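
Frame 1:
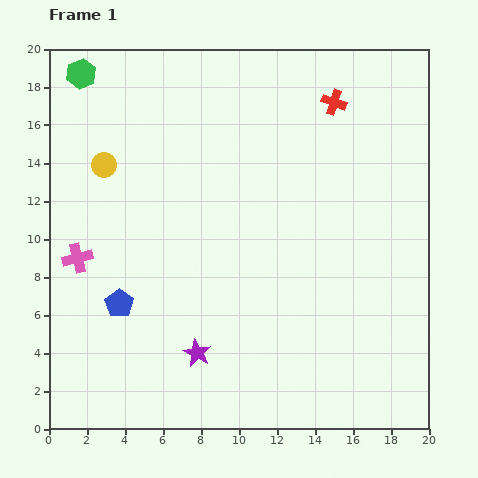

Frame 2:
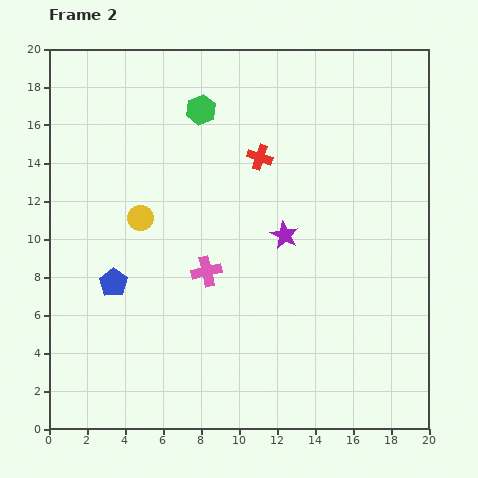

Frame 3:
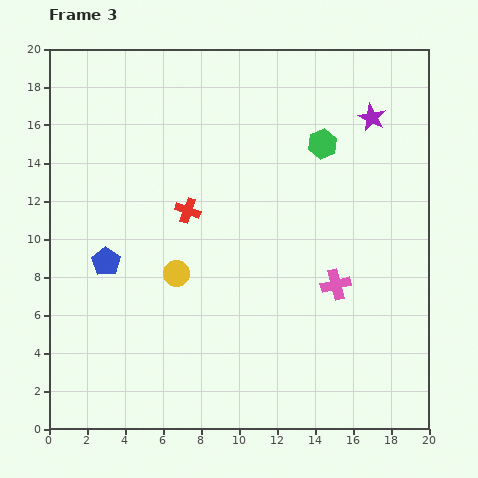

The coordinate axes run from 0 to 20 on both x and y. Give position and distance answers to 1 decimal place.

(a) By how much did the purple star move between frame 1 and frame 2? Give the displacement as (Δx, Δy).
(4.6, 6.2)

The purple star was at (7.8, 4.0) in frame 1 and (12.4, 10.2) in frame 2.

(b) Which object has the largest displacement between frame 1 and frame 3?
the purple star

(moved 15.4; next 13.7)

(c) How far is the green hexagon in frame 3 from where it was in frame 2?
6.6

The green hexagon moved from (8.0, 16.8) to (14.4, 15.0), a distance of √(6.4² + 1.8²) ≈ 6.6.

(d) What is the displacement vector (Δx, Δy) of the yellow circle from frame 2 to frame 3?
(1.9, -2.9)

The yellow circle was at (4.8, 11.1) in frame 2 and (6.7, 8.2) in frame 3.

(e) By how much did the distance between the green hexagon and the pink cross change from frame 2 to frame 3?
-1.1

Distance in frame 2: 8.5. Distance in frame 3: 7.4.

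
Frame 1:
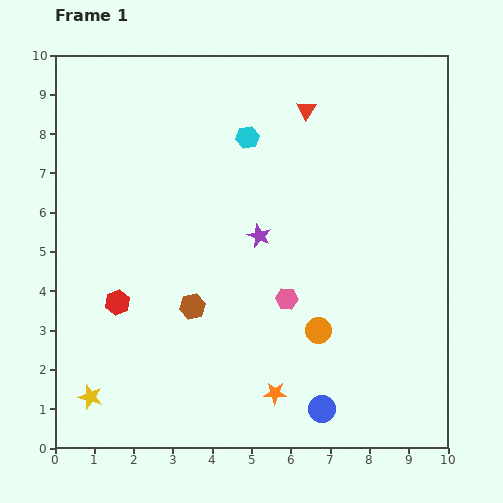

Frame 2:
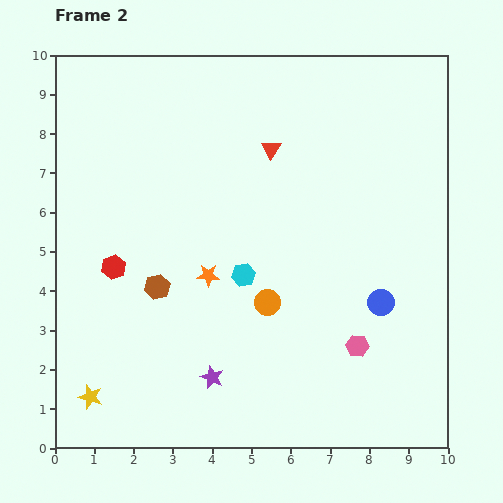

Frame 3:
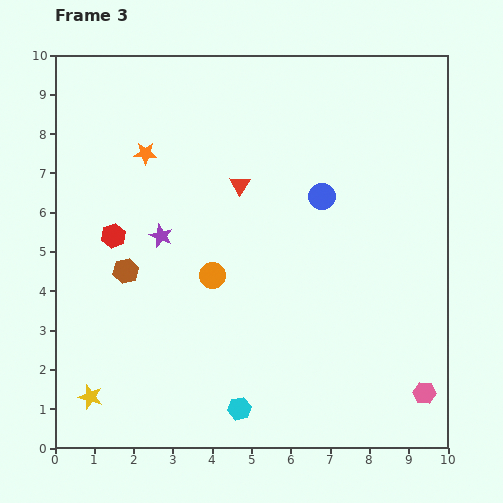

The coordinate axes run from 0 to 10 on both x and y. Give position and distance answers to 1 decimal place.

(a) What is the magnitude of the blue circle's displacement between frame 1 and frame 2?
3.1

The blue circle moved from (6.8, 1.0) to (8.3, 3.7), a distance of √(1.5² + 2.7²) ≈ 3.1.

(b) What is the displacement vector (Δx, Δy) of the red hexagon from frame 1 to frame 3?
(-0.1, 1.7)

The red hexagon was at (1.6, 3.7) in frame 1 and (1.5, 5.4) in frame 3.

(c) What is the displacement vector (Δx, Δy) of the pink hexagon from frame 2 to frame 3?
(1.7, -1.2)

The pink hexagon was at (7.7, 2.6) in frame 2 and (9.4, 1.4) in frame 3.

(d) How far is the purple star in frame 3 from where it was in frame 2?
3.8

The purple star moved from (4.0, 1.8) to (2.7, 5.4), a distance of √(1.3² + 3.6²) ≈ 3.8.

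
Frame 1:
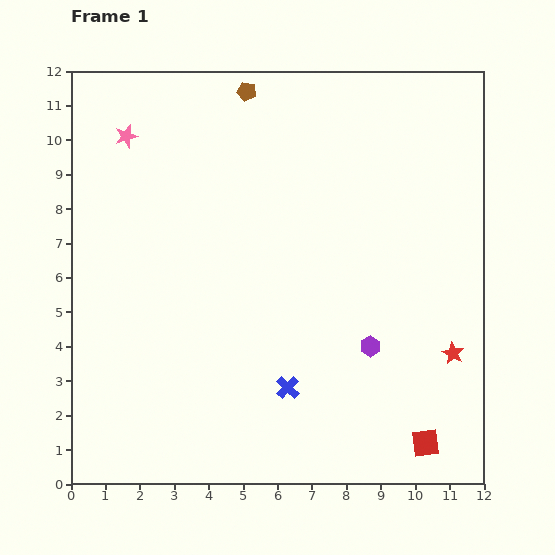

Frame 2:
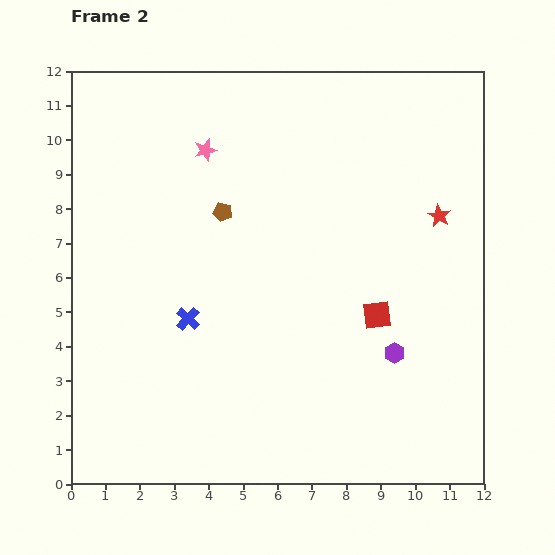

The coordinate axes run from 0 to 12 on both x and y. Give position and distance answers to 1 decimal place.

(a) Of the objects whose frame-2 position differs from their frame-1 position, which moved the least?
the purple hexagon

(moved 0.7)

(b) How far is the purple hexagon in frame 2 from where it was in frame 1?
0.7

The purple hexagon moved from (8.7, 4.0) to (9.4, 3.8), a distance of √(0.7² + 0.2²) ≈ 0.7.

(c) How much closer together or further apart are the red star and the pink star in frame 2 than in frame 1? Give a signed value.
-4.3

Distance in frame 1: 11.4. Distance in frame 2: 7.1.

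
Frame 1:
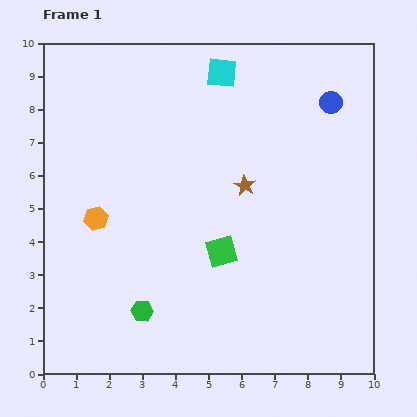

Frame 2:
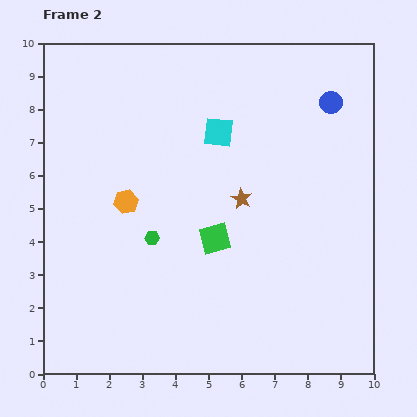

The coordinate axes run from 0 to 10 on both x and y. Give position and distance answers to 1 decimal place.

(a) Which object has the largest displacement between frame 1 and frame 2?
the green hexagon

(moved 2.2; next 1.8)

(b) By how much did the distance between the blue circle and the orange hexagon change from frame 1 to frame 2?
-1.0

Distance in frame 1: 7.9. Distance in frame 2: 6.9.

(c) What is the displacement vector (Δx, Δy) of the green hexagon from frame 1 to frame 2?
(0.3, 2.2)

The green hexagon was at (3.0, 1.9) in frame 1 and (3.3, 4.1) in frame 2.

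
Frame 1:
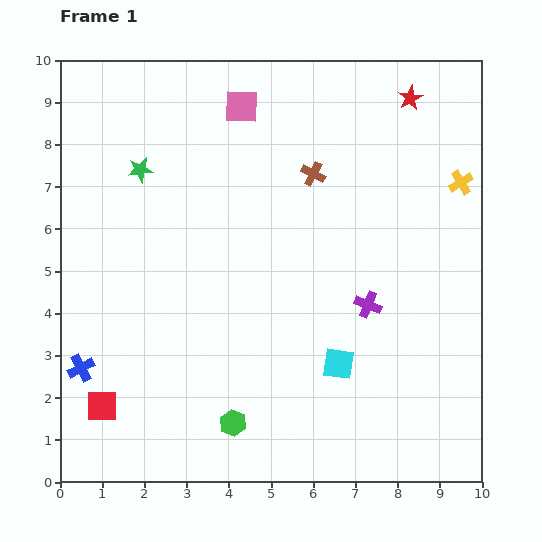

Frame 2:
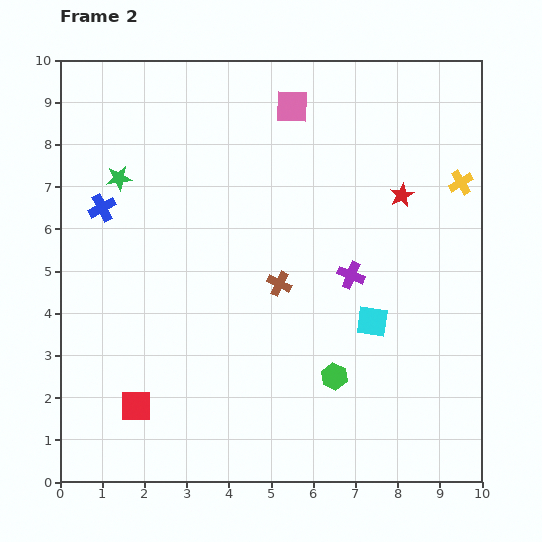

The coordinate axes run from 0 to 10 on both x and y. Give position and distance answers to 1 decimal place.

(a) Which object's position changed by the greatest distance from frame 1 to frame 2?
the blue cross

(moved 3.8; next 2.7)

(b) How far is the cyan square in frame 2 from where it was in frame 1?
1.3

The cyan square moved from (6.6, 2.8) to (7.4, 3.8), a distance of √(0.8² + 1.0²) ≈ 1.3.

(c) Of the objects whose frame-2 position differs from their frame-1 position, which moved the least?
the green star

(moved 0.5)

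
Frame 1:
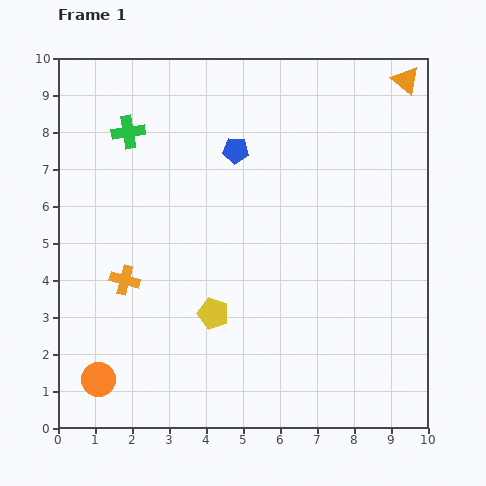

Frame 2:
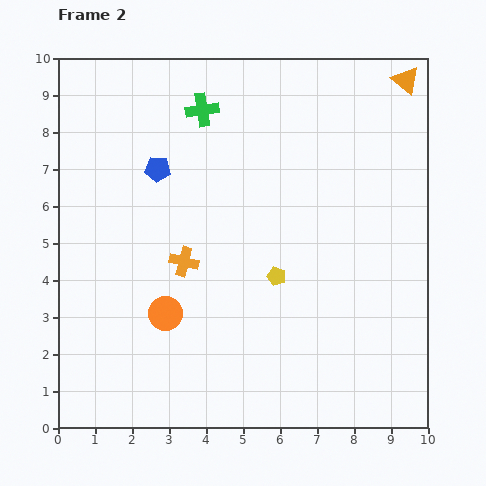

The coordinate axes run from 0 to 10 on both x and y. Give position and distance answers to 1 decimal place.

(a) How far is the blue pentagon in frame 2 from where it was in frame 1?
2.2

The blue pentagon moved from (4.8, 7.5) to (2.7, 7.0), a distance of √(2.1² + 0.5²) ≈ 2.2.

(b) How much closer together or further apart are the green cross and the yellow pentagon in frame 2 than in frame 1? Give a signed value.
-0.5

Distance in frame 1: 5.4. Distance in frame 2: 4.9.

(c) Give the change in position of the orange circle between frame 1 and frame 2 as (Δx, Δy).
(1.8, 1.8)

The orange circle was at (1.1, 1.3) in frame 1 and (2.9, 3.1) in frame 2.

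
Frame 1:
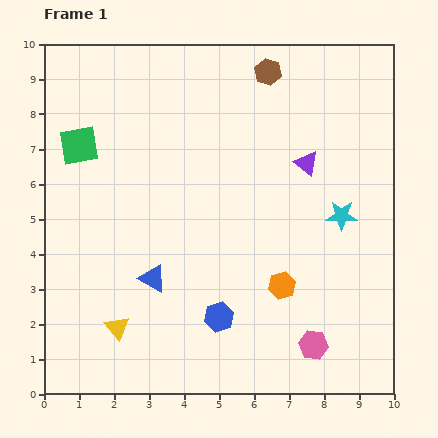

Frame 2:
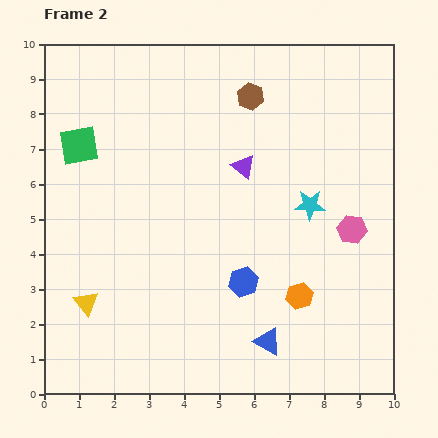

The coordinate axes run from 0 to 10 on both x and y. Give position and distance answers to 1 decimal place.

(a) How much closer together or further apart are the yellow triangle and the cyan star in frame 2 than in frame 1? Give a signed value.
-0.2

Distance in frame 1: 7.2. Distance in frame 2: 7.0.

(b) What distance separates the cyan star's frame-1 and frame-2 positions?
0.9

The cyan star moved from (8.5, 5.1) to (7.6, 5.4), a distance of √(0.9² + 0.3²) ≈ 0.9.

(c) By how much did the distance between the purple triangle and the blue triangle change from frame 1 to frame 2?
-0.5

Distance in frame 1: 5.5. Distance in frame 2: 5.0.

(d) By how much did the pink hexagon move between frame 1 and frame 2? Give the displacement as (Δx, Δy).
(1.1, 3.3)

The pink hexagon was at (7.7, 1.4) in frame 1 and (8.8, 4.7) in frame 2.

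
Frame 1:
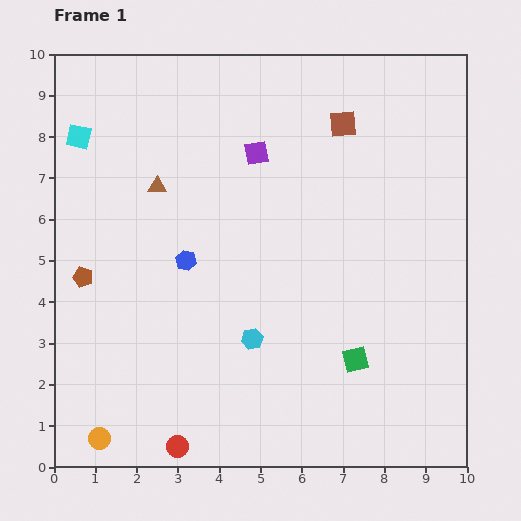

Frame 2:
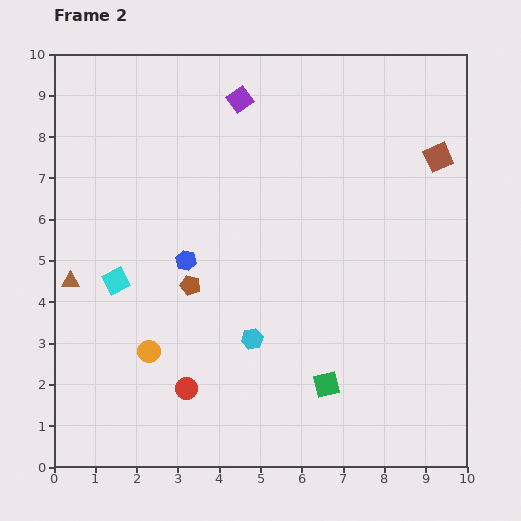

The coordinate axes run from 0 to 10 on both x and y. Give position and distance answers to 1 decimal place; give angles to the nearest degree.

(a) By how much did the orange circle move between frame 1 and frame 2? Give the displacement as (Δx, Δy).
(1.2, 2.1)

The orange circle was at (1.1, 0.7) in frame 1 and (2.3, 2.8) in frame 2.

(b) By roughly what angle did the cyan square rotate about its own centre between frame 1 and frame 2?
39° counter-clockwise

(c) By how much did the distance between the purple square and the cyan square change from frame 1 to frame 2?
+1.0

Distance in frame 1: 4.3. Distance in frame 2: 5.3.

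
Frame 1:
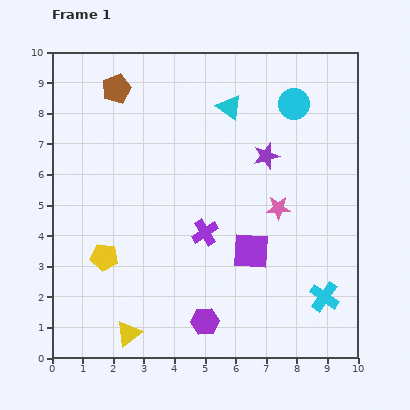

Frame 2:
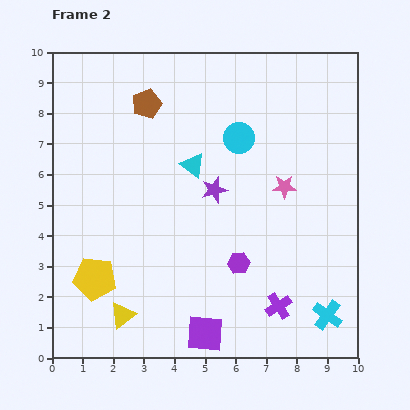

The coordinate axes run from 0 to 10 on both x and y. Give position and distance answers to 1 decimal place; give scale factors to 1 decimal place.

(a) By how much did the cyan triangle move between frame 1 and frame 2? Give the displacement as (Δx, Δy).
(-1.2, -1.9)

The cyan triangle was at (5.8, 8.2) in frame 1 and (4.6, 6.3) in frame 2.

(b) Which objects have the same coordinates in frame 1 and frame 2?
none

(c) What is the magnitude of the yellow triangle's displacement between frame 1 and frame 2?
0.6

The yellow triangle moved from (2.5, 0.8) to (2.3, 1.4), a distance of √(0.2² + 0.6²) ≈ 0.6.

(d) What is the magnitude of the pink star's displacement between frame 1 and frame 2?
0.7

The pink star moved from (7.4, 4.9) to (7.6, 5.6), a distance of √(0.2² + 0.7²) ≈ 0.7.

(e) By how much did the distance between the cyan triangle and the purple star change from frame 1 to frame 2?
-0.9

Distance in frame 1: 2.0. Distance in frame 2: 1.1.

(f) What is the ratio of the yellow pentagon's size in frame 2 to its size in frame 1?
1.6×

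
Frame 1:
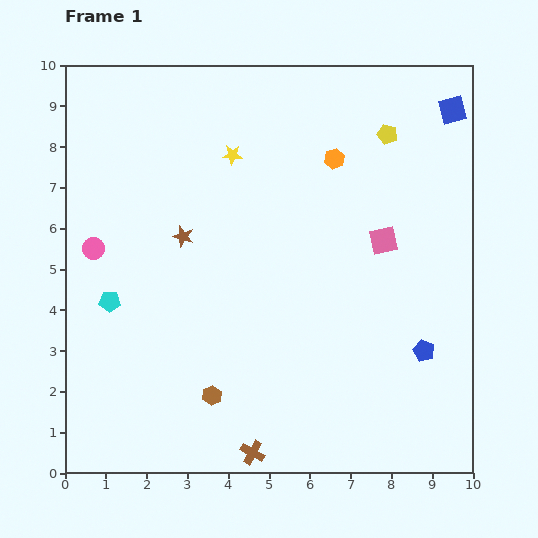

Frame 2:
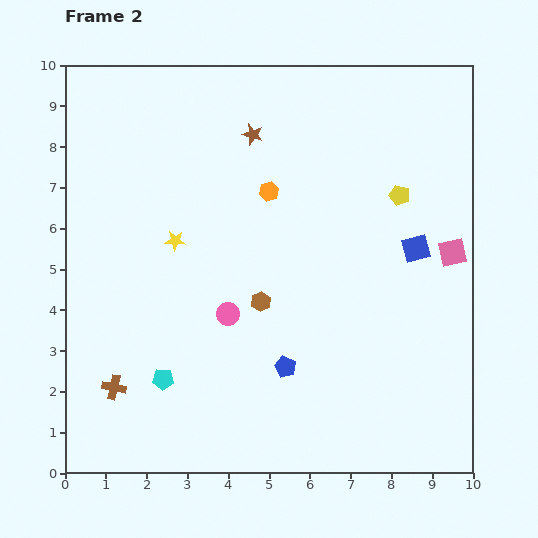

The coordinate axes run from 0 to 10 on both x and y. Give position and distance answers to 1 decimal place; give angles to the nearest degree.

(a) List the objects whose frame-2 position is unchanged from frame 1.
none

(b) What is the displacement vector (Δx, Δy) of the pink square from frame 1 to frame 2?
(1.7, -0.3)

The pink square was at (7.8, 5.7) in frame 1 and (9.5, 5.4) in frame 2.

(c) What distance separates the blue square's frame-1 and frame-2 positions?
3.5

The blue square moved from (9.5, 8.9) to (8.6, 5.5), a distance of √(0.9² + 3.4²) ≈ 3.5.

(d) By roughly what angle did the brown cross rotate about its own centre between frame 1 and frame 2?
16° counter-clockwise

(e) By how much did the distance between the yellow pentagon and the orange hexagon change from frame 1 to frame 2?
+1.8

Distance in frame 1: 1.4. Distance in frame 2: 3.2.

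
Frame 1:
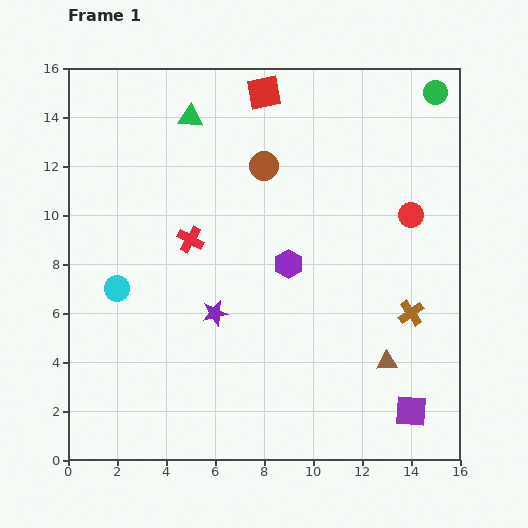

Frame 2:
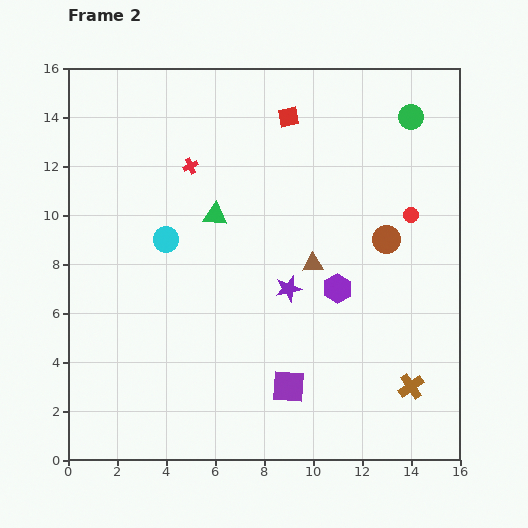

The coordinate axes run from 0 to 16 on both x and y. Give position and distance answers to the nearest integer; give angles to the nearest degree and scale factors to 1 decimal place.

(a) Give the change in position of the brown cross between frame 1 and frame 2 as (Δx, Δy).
(0, -3)

The brown cross was at (14, 6) in frame 1 and (14, 3) in frame 2.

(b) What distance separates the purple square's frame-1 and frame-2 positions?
5

The purple square moved from (14, 2) to (9, 3), a distance of √(5² + 1²) ≈ 5.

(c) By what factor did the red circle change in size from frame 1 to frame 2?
0.6×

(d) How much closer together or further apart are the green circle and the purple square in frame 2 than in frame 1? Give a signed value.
-1

Distance in frame 1: 13. Distance in frame 2: 12.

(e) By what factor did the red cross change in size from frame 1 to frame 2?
0.6×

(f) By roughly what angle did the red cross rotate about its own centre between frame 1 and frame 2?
34° clockwise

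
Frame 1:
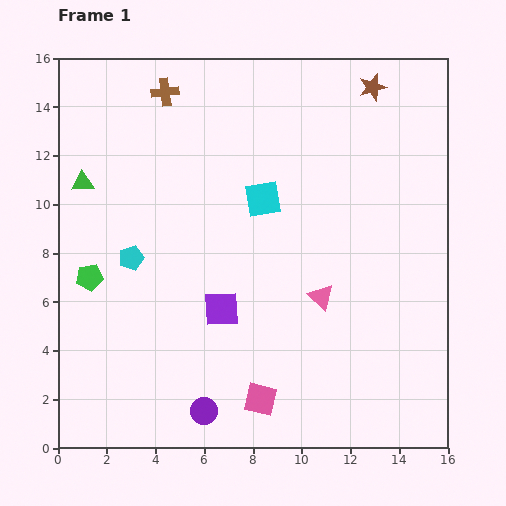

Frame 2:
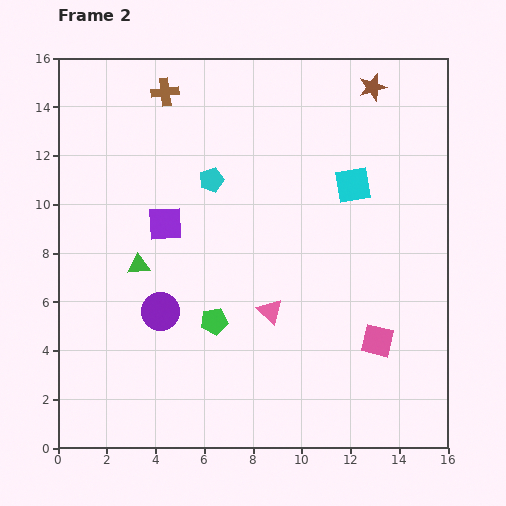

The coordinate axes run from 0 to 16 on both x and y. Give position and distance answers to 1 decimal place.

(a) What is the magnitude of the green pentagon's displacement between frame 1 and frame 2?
5.4

The green pentagon moved from (1.3, 7.0) to (6.4, 5.2), a distance of √(5.1² + 1.8²) ≈ 5.4.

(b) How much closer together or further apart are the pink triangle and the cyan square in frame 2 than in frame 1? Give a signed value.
+1.5

Distance in frame 1: 4.7. Distance in frame 2: 6.2.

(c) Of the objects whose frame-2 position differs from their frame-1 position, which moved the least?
the pink triangle

(moved 2.2)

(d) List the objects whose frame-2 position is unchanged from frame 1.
the brown star, the brown cross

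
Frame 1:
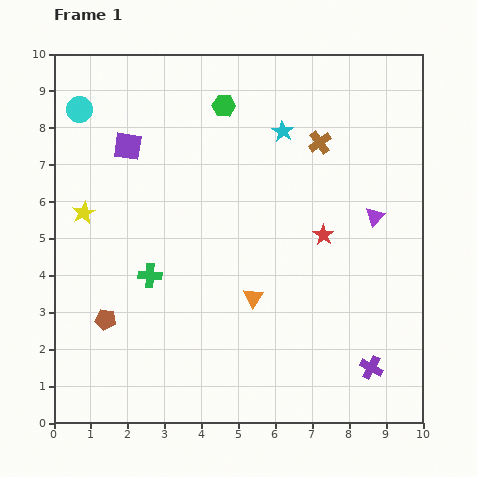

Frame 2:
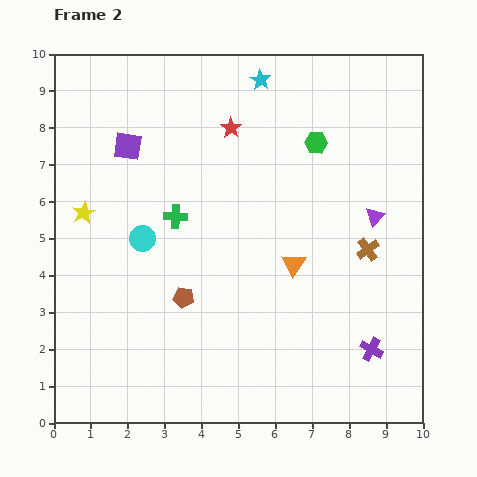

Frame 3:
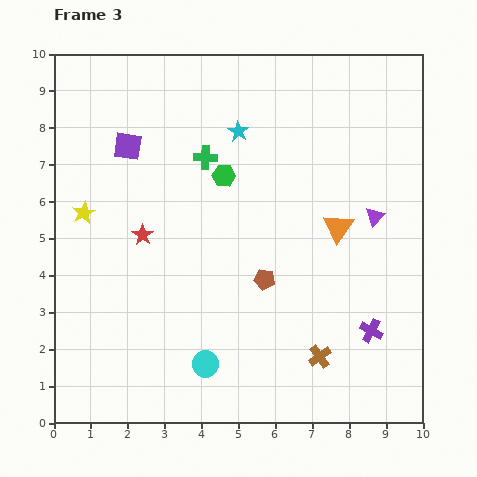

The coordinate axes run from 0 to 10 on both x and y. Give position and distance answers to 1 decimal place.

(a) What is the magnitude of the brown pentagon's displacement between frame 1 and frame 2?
2.2

The brown pentagon moved from (1.4, 2.8) to (3.5, 3.4), a distance of √(2.1² + 0.6²) ≈ 2.2.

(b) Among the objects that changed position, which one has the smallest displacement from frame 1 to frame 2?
the purple cross

(moved 0.5)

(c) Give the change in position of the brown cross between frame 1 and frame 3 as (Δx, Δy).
(0.0, -5.8)

The brown cross was at (7.2, 7.6) in frame 1 and (7.2, 1.8) in frame 3.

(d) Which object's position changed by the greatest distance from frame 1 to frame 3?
the cyan circle

(moved 7.7; next 5.8)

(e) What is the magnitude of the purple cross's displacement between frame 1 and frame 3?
1.0

The purple cross moved from (8.6, 1.5) to (8.6, 2.5), a distance of √(0.0² + 1.0²) ≈ 1.0.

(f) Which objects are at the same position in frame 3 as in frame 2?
the purple square, the yellow star, the purple triangle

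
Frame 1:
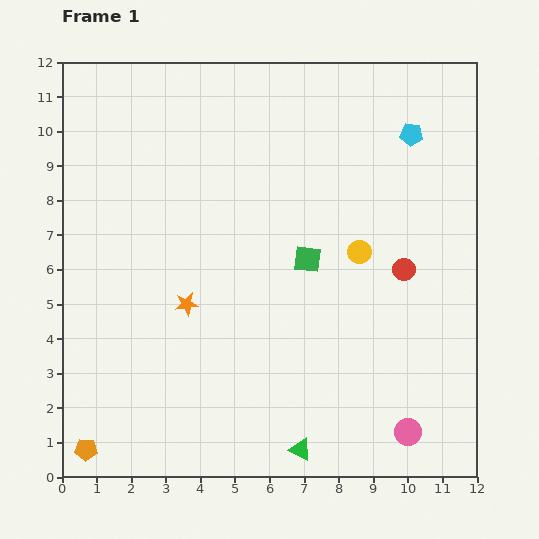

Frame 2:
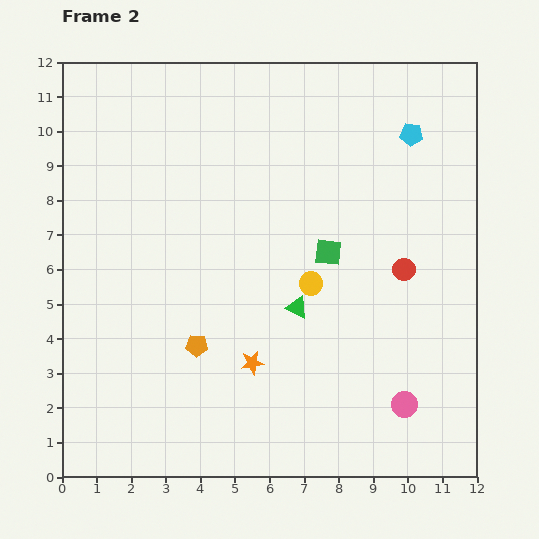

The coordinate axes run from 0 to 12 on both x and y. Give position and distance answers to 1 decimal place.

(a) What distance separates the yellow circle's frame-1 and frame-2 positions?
1.7

The yellow circle moved from (8.6, 6.5) to (7.2, 5.6), a distance of √(1.4² + 0.9²) ≈ 1.7.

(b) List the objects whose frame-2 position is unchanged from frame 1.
the red circle, the cyan pentagon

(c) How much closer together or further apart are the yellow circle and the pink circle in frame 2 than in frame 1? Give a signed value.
-1.0

Distance in frame 1: 5.4. Distance in frame 2: 4.4.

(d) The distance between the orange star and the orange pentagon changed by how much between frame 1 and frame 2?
-3.4

Distance in frame 1: 5.1. Distance in frame 2: 1.7.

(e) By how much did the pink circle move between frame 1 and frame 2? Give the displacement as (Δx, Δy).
(-0.1, 0.8)

The pink circle was at (10.0, 1.3) in frame 1 and (9.9, 2.1) in frame 2.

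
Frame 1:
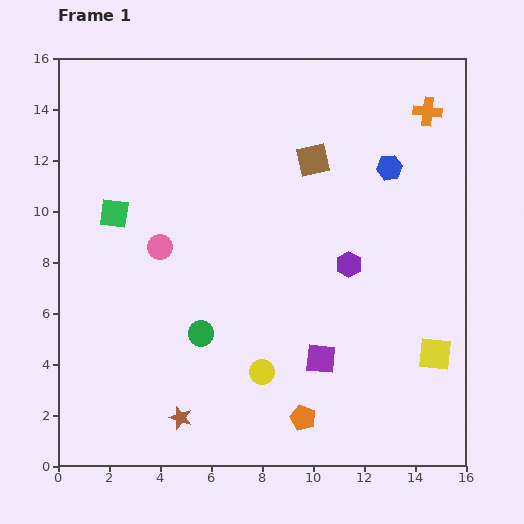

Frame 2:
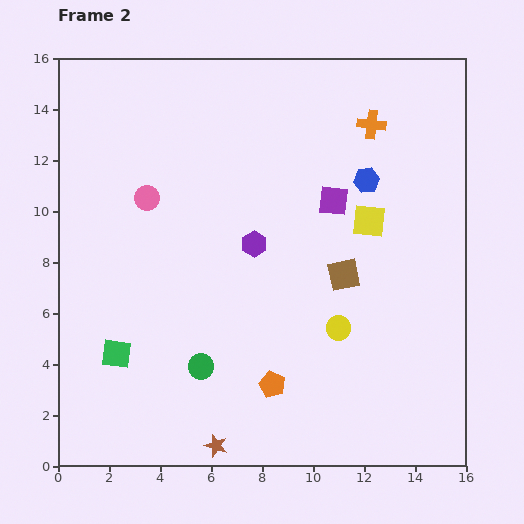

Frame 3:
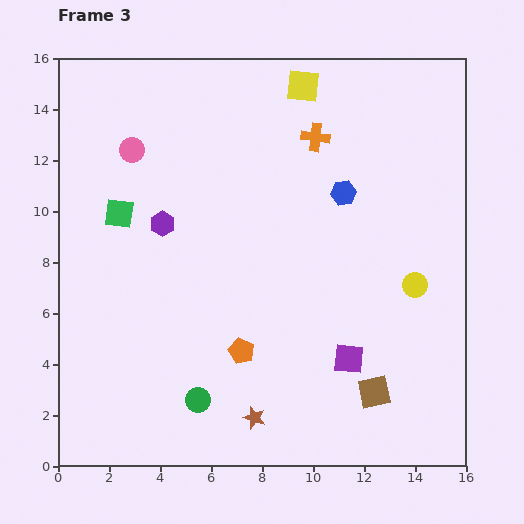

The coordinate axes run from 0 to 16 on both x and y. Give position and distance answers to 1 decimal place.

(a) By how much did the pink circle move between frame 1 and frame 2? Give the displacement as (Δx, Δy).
(-0.5, 1.9)

The pink circle was at (4.0, 8.6) in frame 1 and (3.5, 10.5) in frame 2.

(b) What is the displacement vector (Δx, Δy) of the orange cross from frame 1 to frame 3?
(-4.4, -1.0)

The orange cross was at (14.5, 13.9) in frame 1 and (10.1, 12.9) in frame 3.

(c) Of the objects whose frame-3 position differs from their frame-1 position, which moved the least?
the green square

(moved 0.2)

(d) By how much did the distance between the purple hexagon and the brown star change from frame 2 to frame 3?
+0.4

Distance in frame 2: 8.0. Distance in frame 3: 8.4.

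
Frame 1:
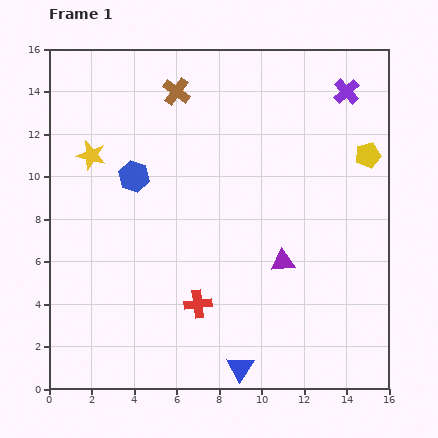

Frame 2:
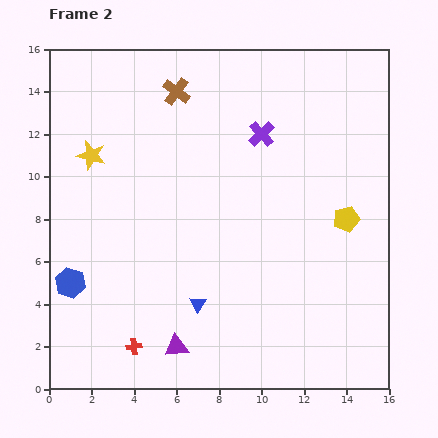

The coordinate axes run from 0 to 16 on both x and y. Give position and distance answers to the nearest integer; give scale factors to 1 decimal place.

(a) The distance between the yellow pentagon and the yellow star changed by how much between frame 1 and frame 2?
-1

Distance in frame 1: 13. Distance in frame 2: 12.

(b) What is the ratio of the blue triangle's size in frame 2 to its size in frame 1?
0.6×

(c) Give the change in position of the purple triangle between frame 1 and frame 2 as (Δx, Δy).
(-5, -4)

The purple triangle was at (11, 6) in frame 1 and (6, 2) in frame 2.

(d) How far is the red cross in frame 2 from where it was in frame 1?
4

The red cross moved from (7, 4) to (4, 2), a distance of √(3² + 2²) ≈ 4.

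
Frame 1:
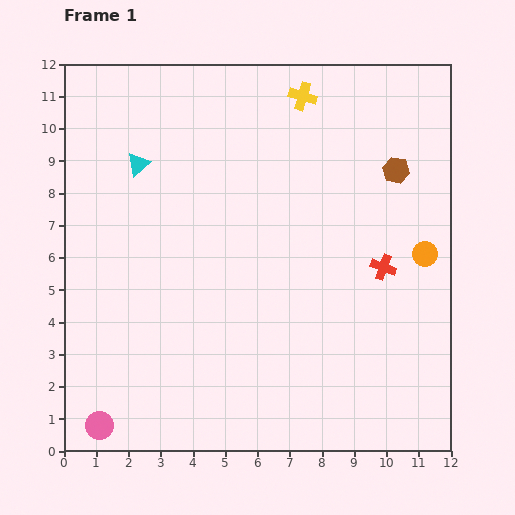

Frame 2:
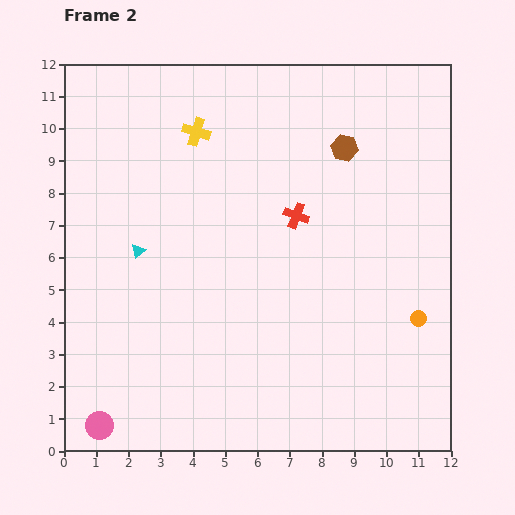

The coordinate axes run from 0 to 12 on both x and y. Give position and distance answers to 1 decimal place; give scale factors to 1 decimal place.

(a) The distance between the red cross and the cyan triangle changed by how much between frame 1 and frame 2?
-3.2

Distance in frame 1: 8.2. Distance in frame 2: 5.0.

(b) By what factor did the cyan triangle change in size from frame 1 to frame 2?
0.6×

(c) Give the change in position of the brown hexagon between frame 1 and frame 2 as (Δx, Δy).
(-1.6, 0.7)

The brown hexagon was at (10.3, 8.7) in frame 1 and (8.7, 9.4) in frame 2.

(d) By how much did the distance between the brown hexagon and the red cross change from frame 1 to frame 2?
-0.4

Distance in frame 1: 3.0. Distance in frame 2: 2.6.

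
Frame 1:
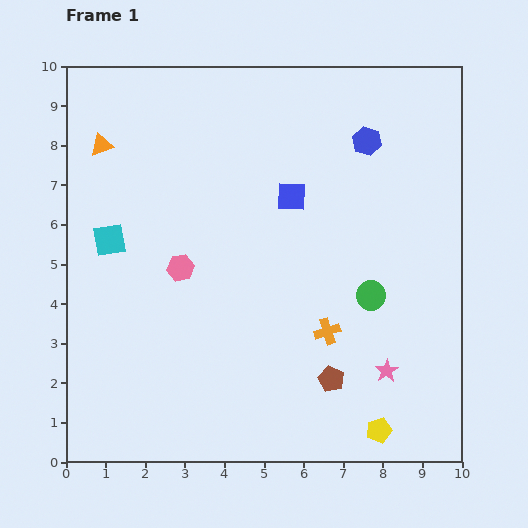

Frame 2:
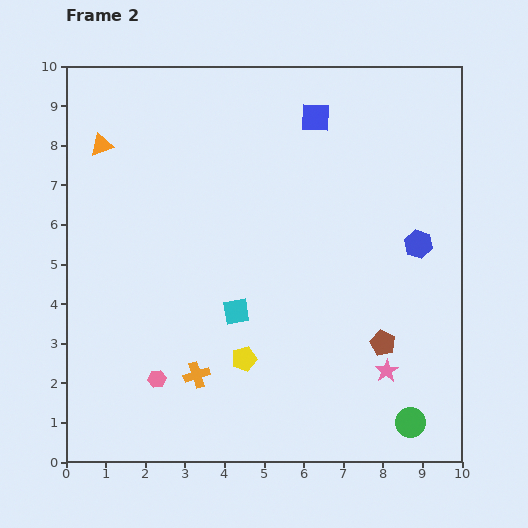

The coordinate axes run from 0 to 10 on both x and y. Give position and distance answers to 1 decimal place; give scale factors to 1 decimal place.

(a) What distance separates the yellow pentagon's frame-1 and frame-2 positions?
3.8

The yellow pentagon moved from (7.9, 0.8) to (4.5, 2.6), a distance of √(3.4² + 1.8²) ≈ 3.8.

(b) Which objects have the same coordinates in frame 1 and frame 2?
the orange triangle, the pink star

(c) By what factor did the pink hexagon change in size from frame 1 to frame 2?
0.7×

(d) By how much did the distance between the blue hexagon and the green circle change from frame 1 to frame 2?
+0.6

Distance in frame 1: 3.9. Distance in frame 2: 4.5.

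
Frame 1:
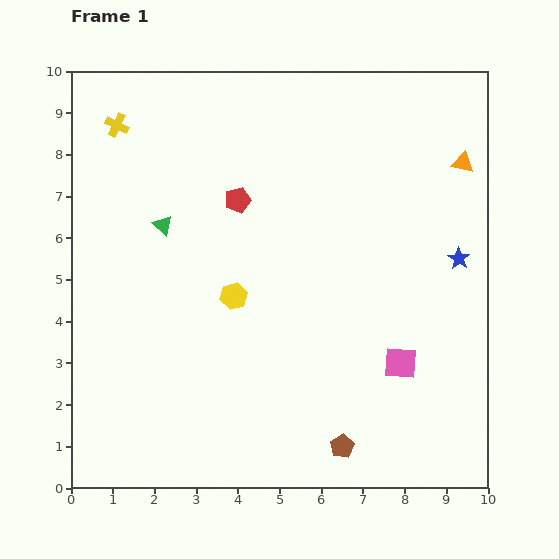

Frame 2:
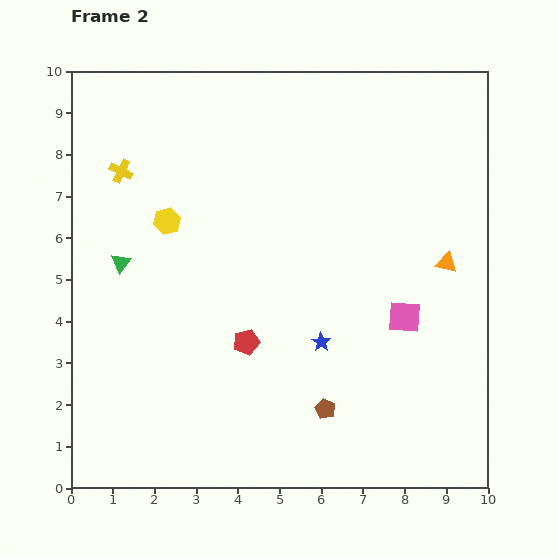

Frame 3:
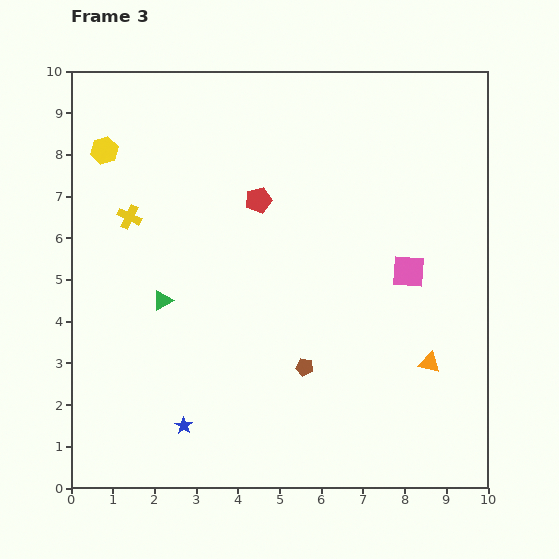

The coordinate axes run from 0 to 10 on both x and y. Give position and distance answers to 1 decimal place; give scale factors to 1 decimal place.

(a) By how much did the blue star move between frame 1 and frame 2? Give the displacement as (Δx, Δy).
(-3.3, -2.0)

The blue star was at (9.3, 5.5) in frame 1 and (6.0, 3.5) in frame 2.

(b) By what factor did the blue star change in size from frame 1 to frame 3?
0.8×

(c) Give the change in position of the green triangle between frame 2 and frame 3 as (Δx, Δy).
(1.0, -0.9)

The green triangle was at (1.2, 5.4) in frame 2 and (2.2, 4.5) in frame 3.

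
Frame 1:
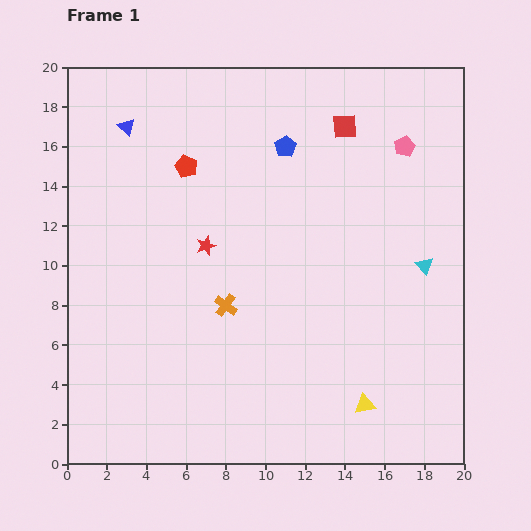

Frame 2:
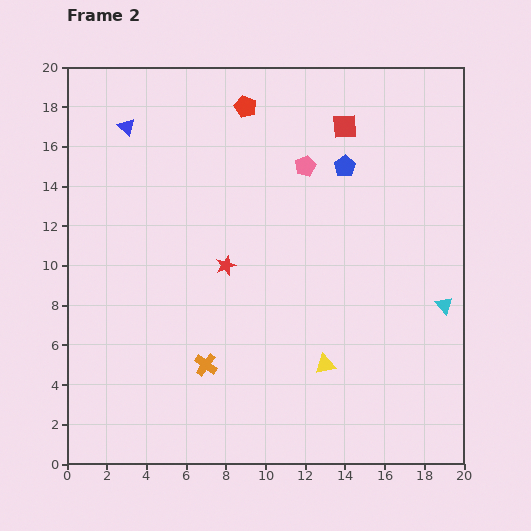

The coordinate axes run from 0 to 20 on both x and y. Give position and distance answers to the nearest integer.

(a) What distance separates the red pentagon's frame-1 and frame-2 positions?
4

The red pentagon moved from (6, 15) to (9, 18), a distance of √(3² + 3²) ≈ 4.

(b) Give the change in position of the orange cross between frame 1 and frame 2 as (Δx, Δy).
(-1, -3)

The orange cross was at (8, 8) in frame 1 and (7, 5) in frame 2.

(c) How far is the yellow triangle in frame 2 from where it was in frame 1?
3

The yellow triangle moved from (15, 3) to (13, 5), a distance of √(2² + 2²) ≈ 3.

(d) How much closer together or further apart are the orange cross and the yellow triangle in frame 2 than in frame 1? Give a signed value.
-3

Distance in frame 1: 9. Distance in frame 2: 6.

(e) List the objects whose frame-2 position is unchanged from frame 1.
the red square, the blue triangle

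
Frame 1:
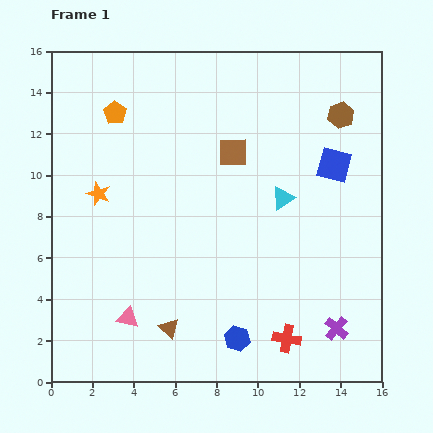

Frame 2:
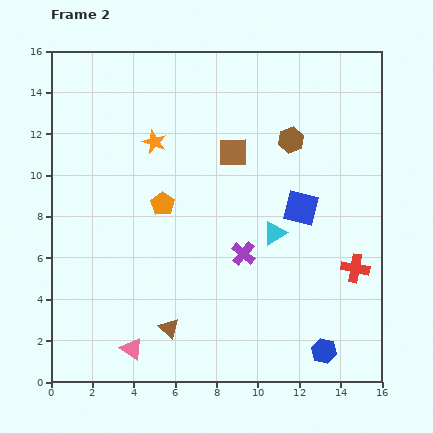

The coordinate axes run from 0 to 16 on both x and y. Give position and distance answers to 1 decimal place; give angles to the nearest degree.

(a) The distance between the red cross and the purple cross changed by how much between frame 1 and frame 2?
+2.9

Distance in frame 1: 2.5. Distance in frame 2: 5.4.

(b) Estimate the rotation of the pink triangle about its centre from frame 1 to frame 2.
23° clockwise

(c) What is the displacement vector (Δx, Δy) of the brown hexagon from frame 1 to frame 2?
(-2.4, -1.2)

The brown hexagon was at (14.0, 12.9) in frame 1 and (11.6, 11.7) in frame 2.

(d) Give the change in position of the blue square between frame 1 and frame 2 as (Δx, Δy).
(-1.6, -2.1)

The blue square was at (13.7, 10.5) in frame 1 and (12.1, 8.4) in frame 2.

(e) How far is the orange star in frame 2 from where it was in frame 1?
3.7

The orange star moved from (2.3, 9.1) to (5.0, 11.6), a distance of √(2.7² + 2.5²) ≈ 3.7.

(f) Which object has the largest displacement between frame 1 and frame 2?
the purple cross

(moved 5.8; next 5.0)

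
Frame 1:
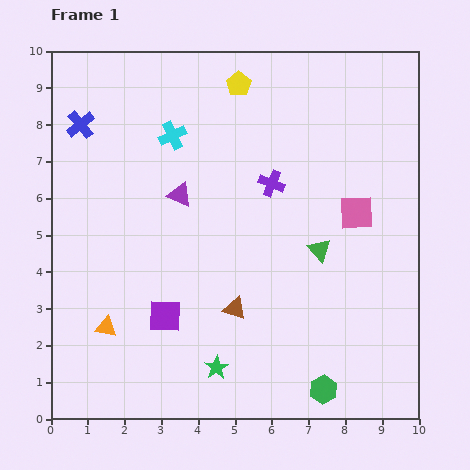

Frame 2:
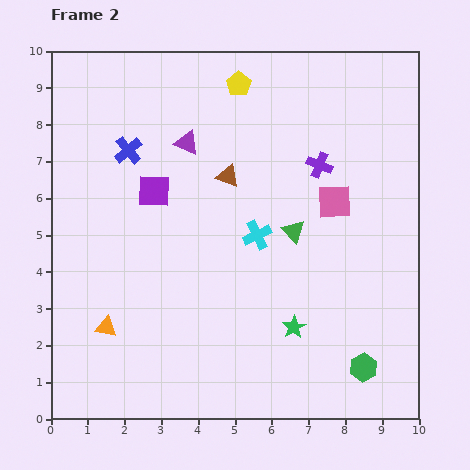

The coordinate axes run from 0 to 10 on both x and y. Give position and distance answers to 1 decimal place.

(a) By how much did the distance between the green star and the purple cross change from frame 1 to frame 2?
-0.7

Distance in frame 1: 5.2. Distance in frame 2: 4.5.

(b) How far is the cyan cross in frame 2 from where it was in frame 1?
3.5

The cyan cross moved from (3.3, 7.7) to (5.6, 5.0), a distance of √(2.3² + 2.7²) ≈ 3.5.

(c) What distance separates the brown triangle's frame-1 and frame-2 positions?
3.6

The brown triangle moved from (5.0, 3.0) to (4.8, 6.6), a distance of √(0.2² + 3.6²) ≈ 3.6.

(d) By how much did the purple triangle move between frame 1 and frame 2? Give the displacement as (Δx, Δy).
(0.2, 1.4)

The purple triangle was at (3.5, 6.1) in frame 1 and (3.7, 7.5) in frame 2.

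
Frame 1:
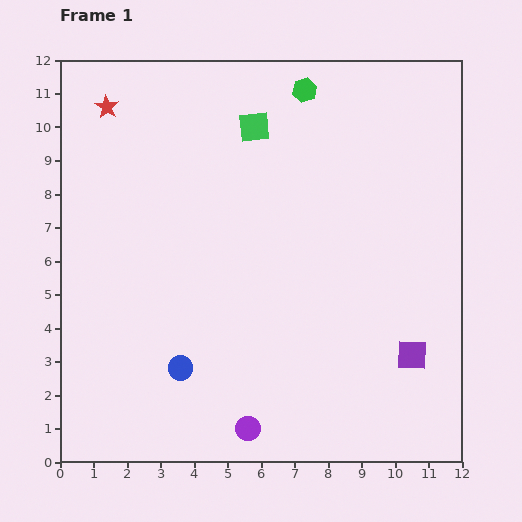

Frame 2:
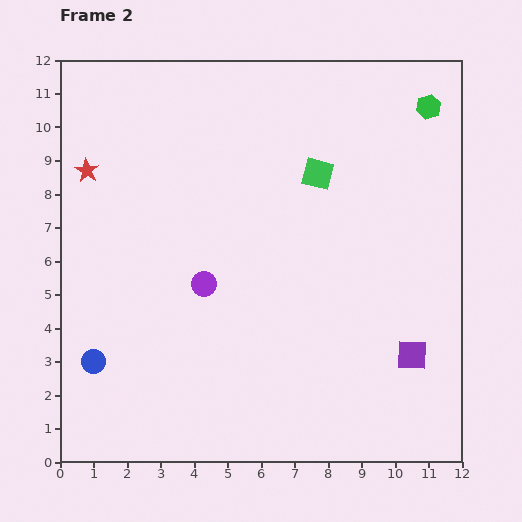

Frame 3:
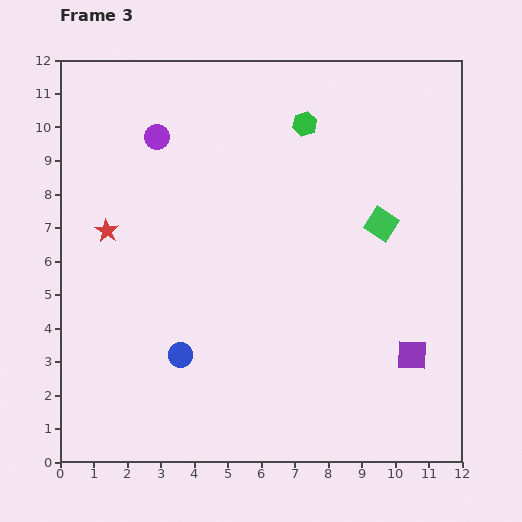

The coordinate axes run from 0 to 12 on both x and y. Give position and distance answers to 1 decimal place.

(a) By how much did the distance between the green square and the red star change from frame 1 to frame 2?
+2.5

Distance in frame 1: 4.4. Distance in frame 2: 6.9.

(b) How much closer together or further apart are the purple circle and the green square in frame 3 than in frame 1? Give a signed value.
-1.8

Distance in frame 1: 9.0. Distance in frame 3: 7.2.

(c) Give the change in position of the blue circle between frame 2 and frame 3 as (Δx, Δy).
(2.6, 0.2)

The blue circle was at (1.0, 3.0) in frame 2 and (3.6, 3.2) in frame 3.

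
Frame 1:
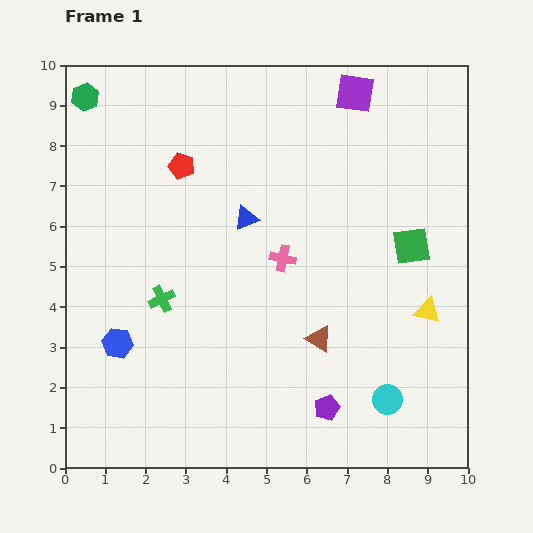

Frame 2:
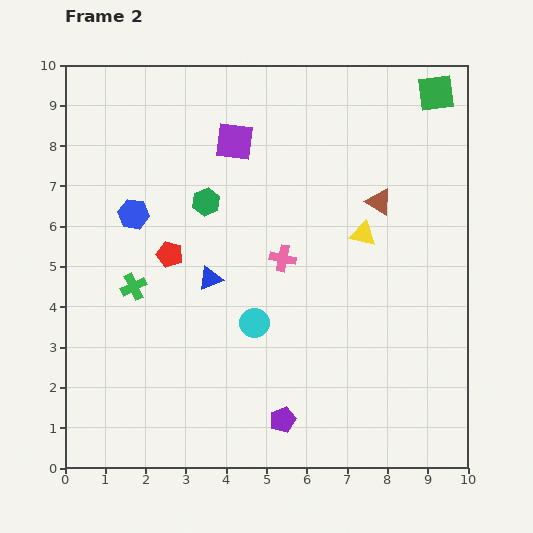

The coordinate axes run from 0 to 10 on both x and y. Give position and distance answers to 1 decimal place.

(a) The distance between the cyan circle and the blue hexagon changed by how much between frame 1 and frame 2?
-2.8

Distance in frame 1: 6.8. Distance in frame 2: 4.0.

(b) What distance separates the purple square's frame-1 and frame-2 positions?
3.2

The purple square moved from (7.2, 9.3) to (4.2, 8.1), a distance of √(3.0² + 1.2²) ≈ 3.2.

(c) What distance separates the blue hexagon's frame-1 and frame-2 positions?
3.2

The blue hexagon moved from (1.3, 3.1) to (1.7, 6.3), a distance of √(0.4² + 3.2²) ≈ 3.2.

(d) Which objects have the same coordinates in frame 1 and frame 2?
the pink cross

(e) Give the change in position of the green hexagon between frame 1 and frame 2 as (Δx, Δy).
(3.0, -2.6)

The green hexagon was at (0.5, 9.2) in frame 1 and (3.5, 6.6) in frame 2.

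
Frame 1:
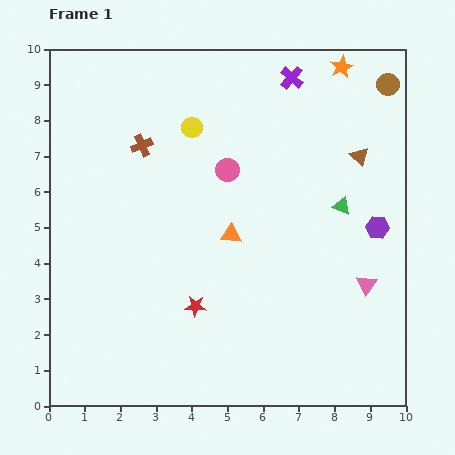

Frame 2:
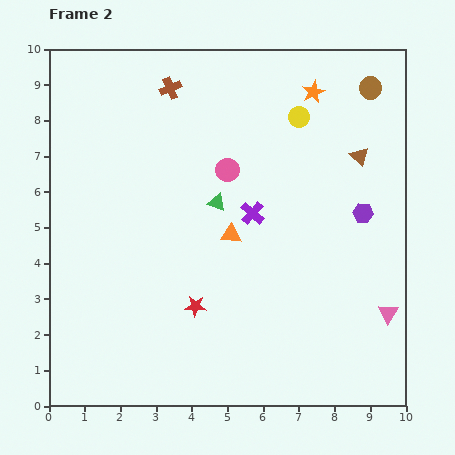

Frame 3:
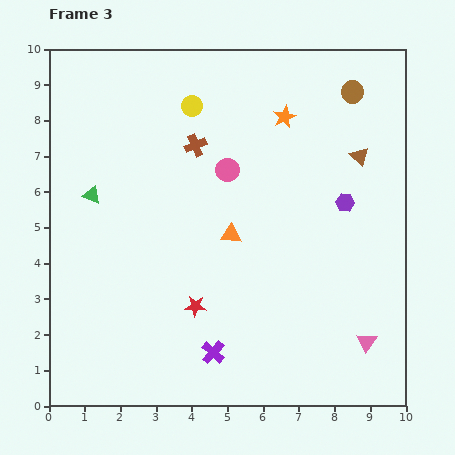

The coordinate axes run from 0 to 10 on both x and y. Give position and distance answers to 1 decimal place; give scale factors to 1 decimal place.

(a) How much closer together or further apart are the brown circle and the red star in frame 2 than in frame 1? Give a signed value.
-0.4

Distance in frame 1: 8.2. Distance in frame 2: 7.8.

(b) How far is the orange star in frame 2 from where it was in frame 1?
1.1

The orange star moved from (8.2, 9.5) to (7.4, 8.8), a distance of √(0.8² + 0.7²) ≈ 1.1.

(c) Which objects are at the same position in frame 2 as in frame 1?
the brown triangle, the pink circle, the red star, the orange triangle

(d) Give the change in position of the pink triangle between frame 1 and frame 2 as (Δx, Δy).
(0.6, -0.8)

The pink triangle was at (8.9, 3.4) in frame 1 and (9.5, 2.6) in frame 2.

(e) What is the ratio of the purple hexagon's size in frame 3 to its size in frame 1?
0.8×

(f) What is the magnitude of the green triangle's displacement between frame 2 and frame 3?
3.5

The green triangle moved from (4.7, 5.7) to (1.2, 5.9), a distance of √(3.5² + 0.2²) ≈ 3.5.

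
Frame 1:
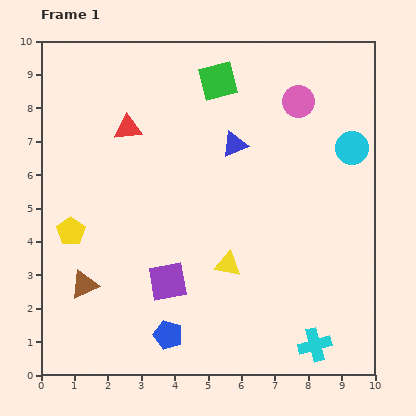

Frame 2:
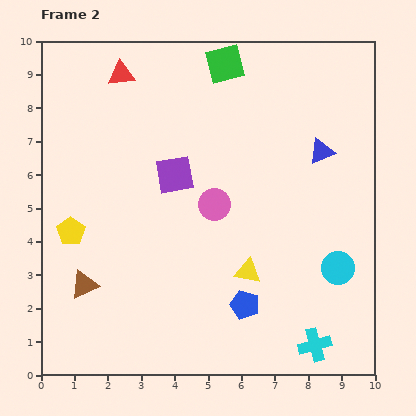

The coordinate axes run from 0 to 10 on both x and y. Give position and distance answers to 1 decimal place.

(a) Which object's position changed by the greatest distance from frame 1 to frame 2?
the pink circle

(moved 4.0; next 3.6)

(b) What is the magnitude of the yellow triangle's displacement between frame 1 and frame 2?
0.6

The yellow triangle moved from (5.6, 3.3) to (6.2, 3.1), a distance of √(0.6² + 0.2²) ≈ 0.6.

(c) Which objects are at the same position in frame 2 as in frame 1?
the yellow pentagon, the cyan cross, the brown triangle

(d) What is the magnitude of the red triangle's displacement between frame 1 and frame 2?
1.6

The red triangle moved from (2.6, 7.4) to (2.4, 9.0), a distance of √(0.2² + 1.6²) ≈ 1.6.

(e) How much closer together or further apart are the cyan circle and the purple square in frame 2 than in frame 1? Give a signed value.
-1.2

Distance in frame 1: 6.8. Distance in frame 2: 5.6.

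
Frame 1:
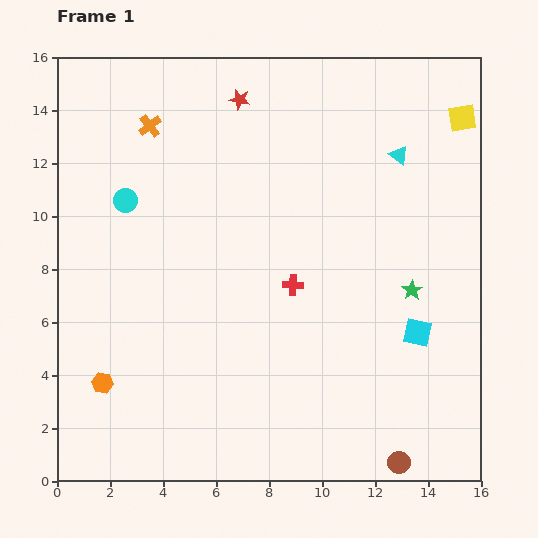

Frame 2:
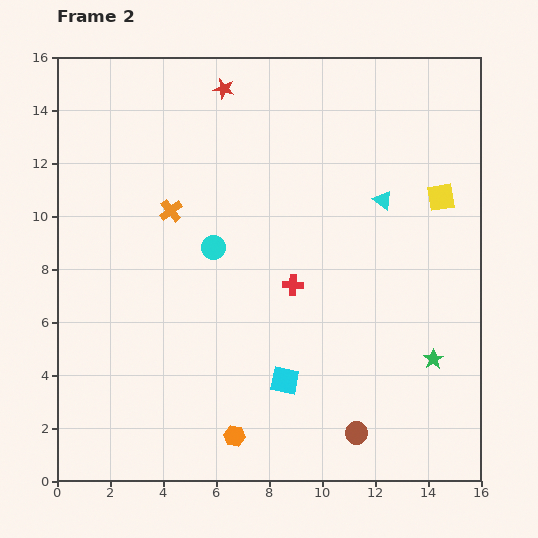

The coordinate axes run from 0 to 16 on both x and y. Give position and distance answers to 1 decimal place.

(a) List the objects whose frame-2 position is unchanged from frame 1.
the red cross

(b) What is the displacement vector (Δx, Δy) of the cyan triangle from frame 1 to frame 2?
(-0.6, -1.7)

The cyan triangle was at (12.9, 12.3) in frame 1 and (12.3, 10.6) in frame 2.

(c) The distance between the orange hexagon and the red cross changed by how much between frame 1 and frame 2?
-2.0

Distance in frame 1: 8.1. Distance in frame 2: 6.1.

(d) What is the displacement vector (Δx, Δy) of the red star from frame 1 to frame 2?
(-0.6, 0.4)

The red star was at (6.9, 14.4) in frame 1 and (6.3, 14.8) in frame 2.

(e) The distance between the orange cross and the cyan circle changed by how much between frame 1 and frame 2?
-0.8

Distance in frame 1: 2.9. Distance in frame 2: 2.1.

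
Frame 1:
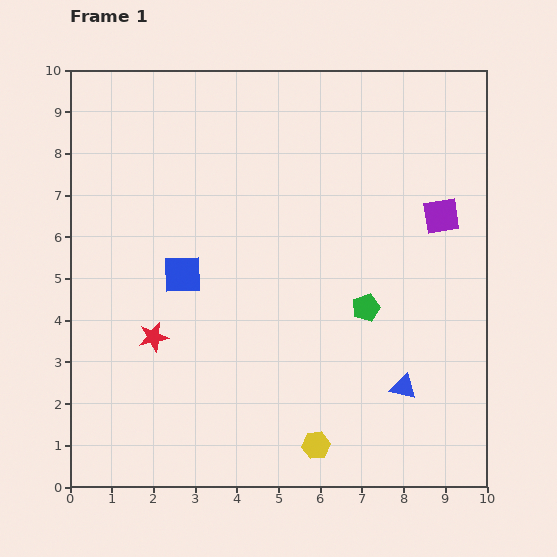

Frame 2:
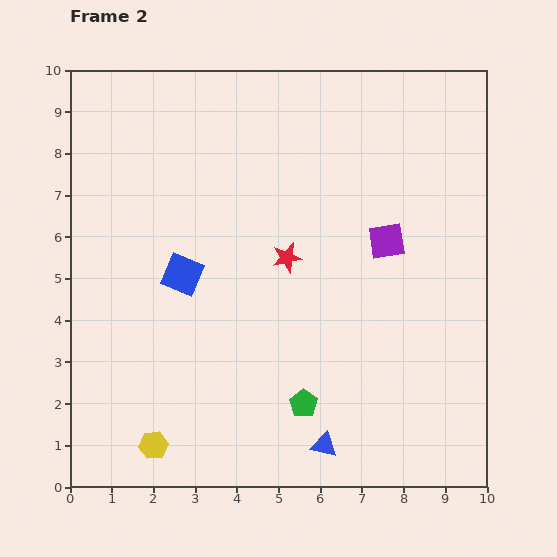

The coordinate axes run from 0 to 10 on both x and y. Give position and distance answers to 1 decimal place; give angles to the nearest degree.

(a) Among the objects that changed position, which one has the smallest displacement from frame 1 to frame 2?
the purple square

(moved 1.4)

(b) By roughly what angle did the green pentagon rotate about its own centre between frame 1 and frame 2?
17° counter-clockwise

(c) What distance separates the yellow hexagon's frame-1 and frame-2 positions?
3.9

The yellow hexagon moved from (5.9, 1.0) to (2.0, 1.0), a distance of √(3.9² + 0.0²) ≈ 3.9.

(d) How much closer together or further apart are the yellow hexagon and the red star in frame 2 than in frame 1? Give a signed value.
+0.8

Distance in frame 1: 4.7. Distance in frame 2: 5.5.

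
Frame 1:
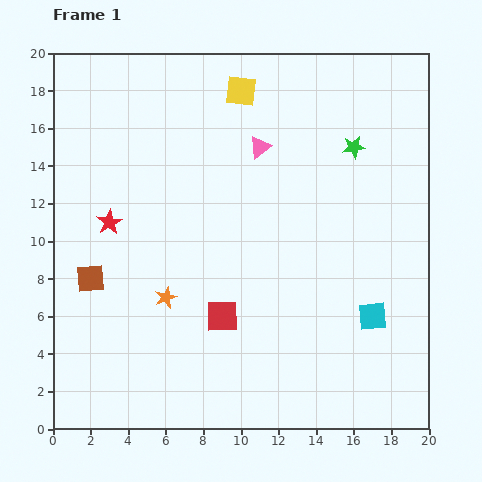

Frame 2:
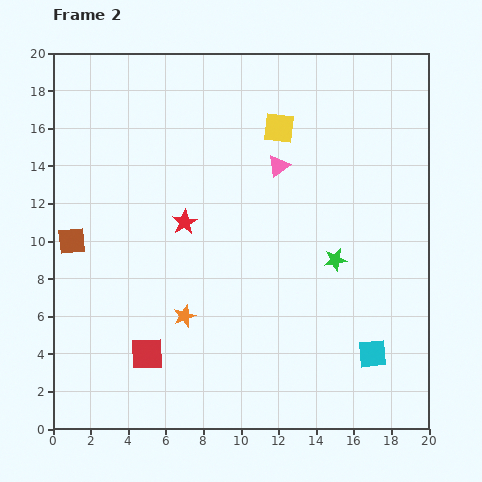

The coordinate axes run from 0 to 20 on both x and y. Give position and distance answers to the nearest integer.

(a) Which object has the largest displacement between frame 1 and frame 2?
the green star

(moved 6; next 4)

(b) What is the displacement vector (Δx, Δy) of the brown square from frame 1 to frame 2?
(-1, 2)

The brown square was at (2, 8) in frame 1 and (1, 10) in frame 2.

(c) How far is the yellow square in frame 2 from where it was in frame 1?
3

The yellow square moved from (10, 18) to (12, 16), a distance of √(2² + 2²) ≈ 3.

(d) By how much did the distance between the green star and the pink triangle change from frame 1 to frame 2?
+1

Distance in frame 1: 5. Distance in frame 2: 6.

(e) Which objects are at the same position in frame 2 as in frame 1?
none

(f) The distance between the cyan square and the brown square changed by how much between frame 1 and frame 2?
+2

Distance in frame 1: 15. Distance in frame 2: 17.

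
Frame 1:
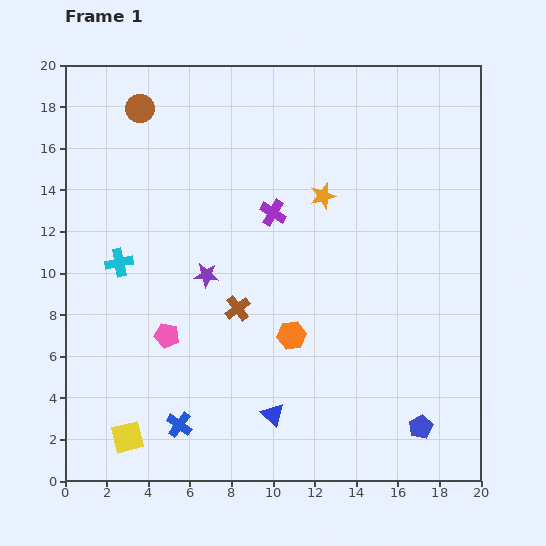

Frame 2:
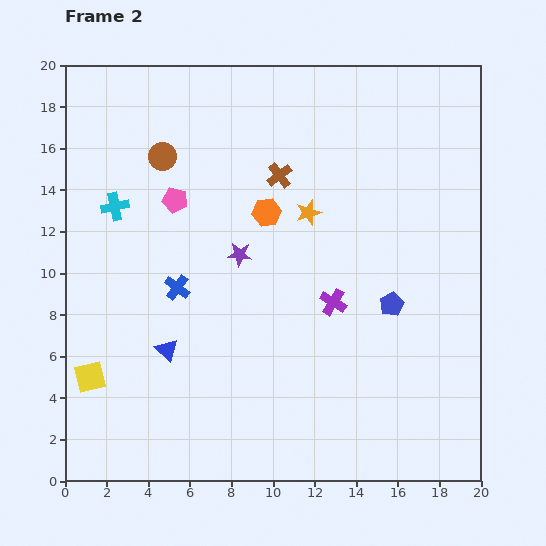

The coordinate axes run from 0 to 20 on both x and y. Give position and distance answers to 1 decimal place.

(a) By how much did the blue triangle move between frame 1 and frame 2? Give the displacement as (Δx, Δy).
(-5.1, 3.1)

The blue triangle was at (10.0, 3.2) in frame 1 and (4.9, 6.3) in frame 2.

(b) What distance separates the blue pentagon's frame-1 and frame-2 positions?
6.1

The blue pentagon moved from (17.1, 2.6) to (15.7, 8.5), a distance of √(1.4² + 5.9²) ≈ 6.1.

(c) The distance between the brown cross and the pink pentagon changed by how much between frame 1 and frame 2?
+1.5

Distance in frame 1: 3.6. Distance in frame 2: 5.1.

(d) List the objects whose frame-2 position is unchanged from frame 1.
none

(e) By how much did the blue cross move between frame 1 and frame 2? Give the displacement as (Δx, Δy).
(-0.1, 6.6)

The blue cross was at (5.5, 2.7) in frame 1 and (5.4, 9.3) in frame 2.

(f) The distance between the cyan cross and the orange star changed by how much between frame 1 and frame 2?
-1.0

Distance in frame 1: 10.3. Distance in frame 2: 9.3.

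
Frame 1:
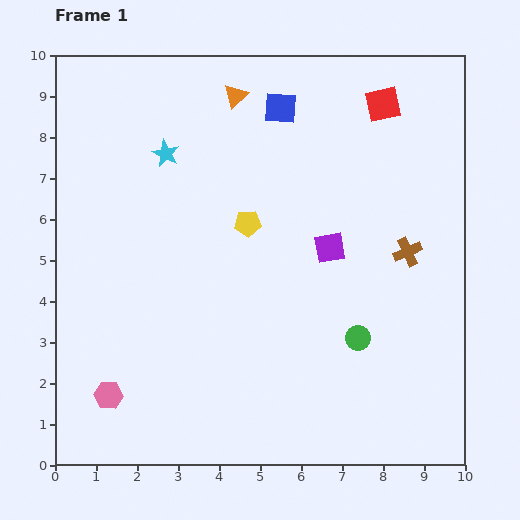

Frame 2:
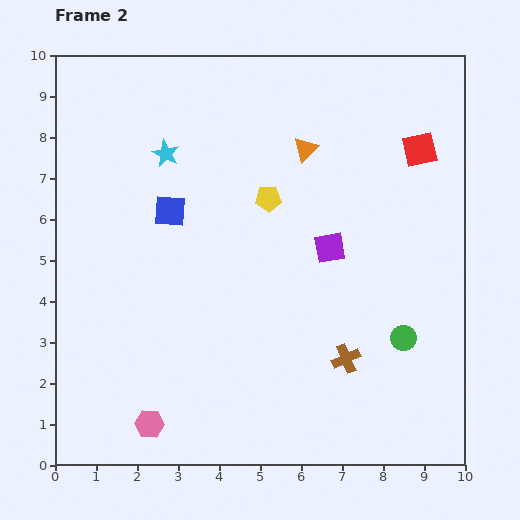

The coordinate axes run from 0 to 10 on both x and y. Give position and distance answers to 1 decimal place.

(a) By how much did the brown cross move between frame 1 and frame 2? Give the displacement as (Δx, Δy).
(-1.5, -2.6)

The brown cross was at (8.6, 5.2) in frame 1 and (7.1, 2.6) in frame 2.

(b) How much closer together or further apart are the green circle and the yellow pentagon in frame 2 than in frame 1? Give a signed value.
+0.8

Distance in frame 1: 3.9. Distance in frame 2: 4.7.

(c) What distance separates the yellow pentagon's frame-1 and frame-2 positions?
0.8

The yellow pentagon moved from (4.7, 5.9) to (5.2, 6.5), a distance of √(0.5² + 0.6²) ≈ 0.8.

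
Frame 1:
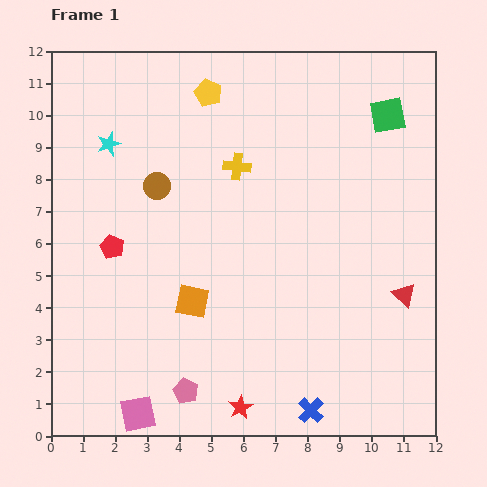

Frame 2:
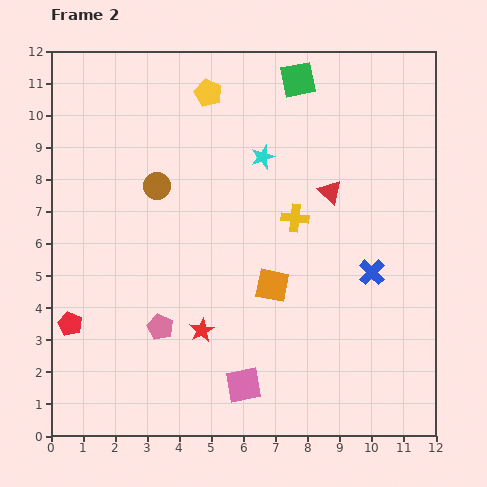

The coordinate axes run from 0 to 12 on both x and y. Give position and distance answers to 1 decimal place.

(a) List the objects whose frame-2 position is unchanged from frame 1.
the brown circle, the yellow pentagon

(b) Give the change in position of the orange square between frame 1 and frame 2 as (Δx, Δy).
(2.5, 0.5)

The orange square was at (4.4, 4.2) in frame 1 and (6.9, 4.7) in frame 2.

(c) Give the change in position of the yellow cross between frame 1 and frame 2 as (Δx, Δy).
(1.8, -1.6)

The yellow cross was at (5.8, 8.4) in frame 1 and (7.6, 6.8) in frame 2.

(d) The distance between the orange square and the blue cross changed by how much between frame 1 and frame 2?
-1.9

Distance in frame 1: 5.0. Distance in frame 2: 3.1.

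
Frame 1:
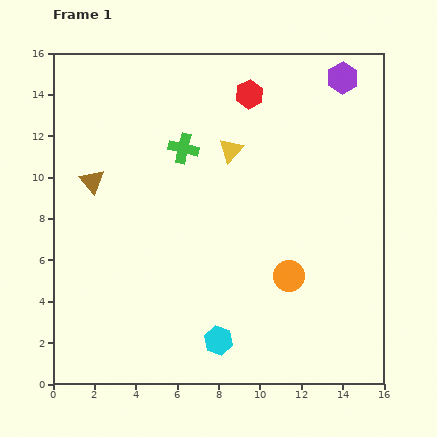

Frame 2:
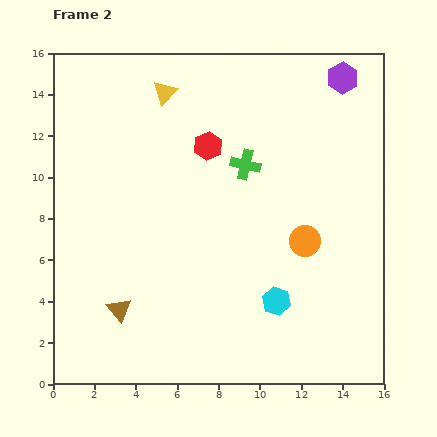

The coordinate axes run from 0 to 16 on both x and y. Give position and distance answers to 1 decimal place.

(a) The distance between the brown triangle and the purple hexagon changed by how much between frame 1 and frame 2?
+2.5

Distance in frame 1: 13.1. Distance in frame 2: 15.6.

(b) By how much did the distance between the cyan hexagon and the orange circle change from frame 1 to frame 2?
-1.4

Distance in frame 1: 4.6. Distance in frame 2: 3.2.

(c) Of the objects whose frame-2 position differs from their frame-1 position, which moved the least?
the orange circle

(moved 1.9)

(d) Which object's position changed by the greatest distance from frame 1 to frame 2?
the brown triangle

(moved 6.3; next 4.3)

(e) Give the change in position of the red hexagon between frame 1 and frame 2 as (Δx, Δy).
(-2.0, -2.5)

The red hexagon was at (9.5, 14.0) in frame 1 and (7.5, 11.5) in frame 2.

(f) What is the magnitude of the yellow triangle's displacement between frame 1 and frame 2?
4.3

The yellow triangle moved from (8.6, 11.3) to (5.4, 14.1), a distance of √(3.2² + 2.8²) ≈ 4.3.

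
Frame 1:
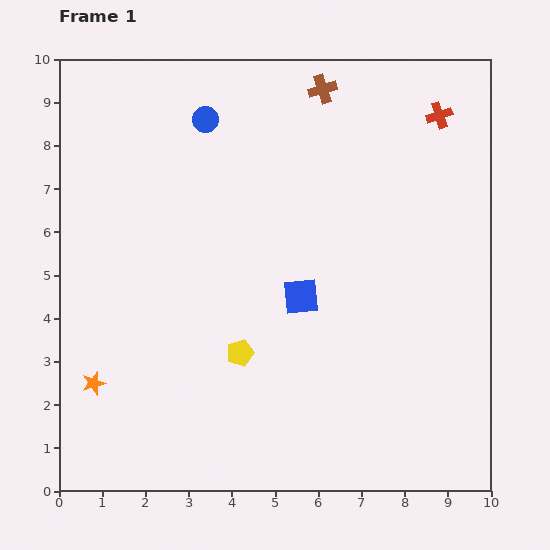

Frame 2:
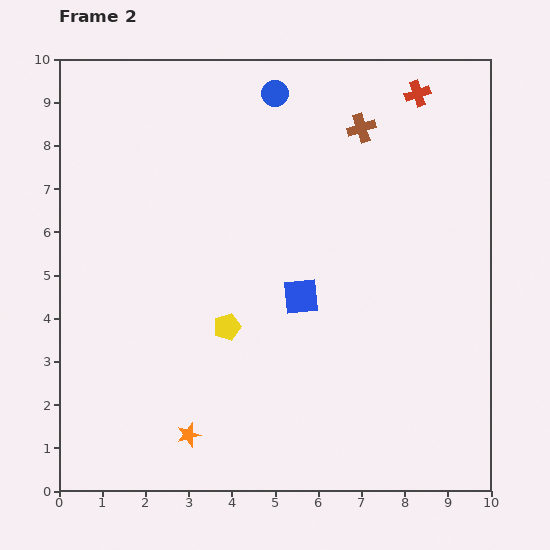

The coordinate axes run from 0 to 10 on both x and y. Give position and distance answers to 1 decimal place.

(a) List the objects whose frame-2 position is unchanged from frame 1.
the blue square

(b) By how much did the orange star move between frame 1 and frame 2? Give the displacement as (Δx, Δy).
(2.2, -1.2)

The orange star was at (0.8, 2.5) in frame 1 and (3.0, 1.3) in frame 2.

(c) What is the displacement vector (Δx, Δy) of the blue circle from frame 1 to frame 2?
(1.6, 0.6)

The blue circle was at (3.4, 8.6) in frame 1 and (5.0, 9.2) in frame 2.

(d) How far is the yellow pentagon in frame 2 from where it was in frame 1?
0.7

The yellow pentagon moved from (4.2, 3.2) to (3.9, 3.8), a distance of √(0.3² + 0.6²) ≈ 0.7.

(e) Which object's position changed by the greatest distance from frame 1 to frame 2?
the orange star

(moved 2.5; next 1.7)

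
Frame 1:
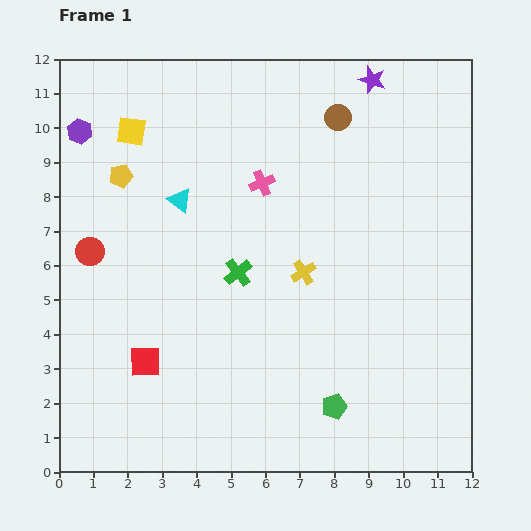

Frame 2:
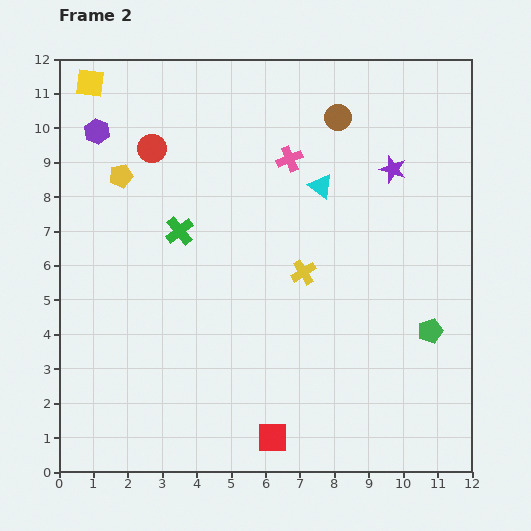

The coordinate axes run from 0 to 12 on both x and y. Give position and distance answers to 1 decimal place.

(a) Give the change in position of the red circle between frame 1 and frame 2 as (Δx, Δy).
(1.8, 3.0)

The red circle was at (0.9, 6.4) in frame 1 and (2.7, 9.4) in frame 2.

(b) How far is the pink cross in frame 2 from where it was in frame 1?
1.1

The pink cross moved from (5.9, 8.4) to (6.7, 9.1), a distance of √(0.8² + 0.7²) ≈ 1.1.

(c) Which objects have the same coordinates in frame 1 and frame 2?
the yellow cross, the yellow pentagon, the brown circle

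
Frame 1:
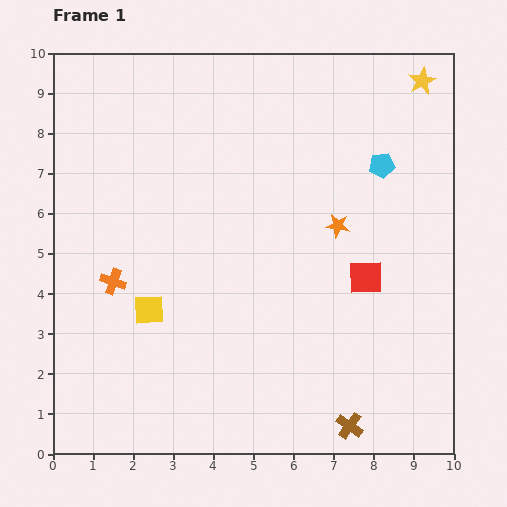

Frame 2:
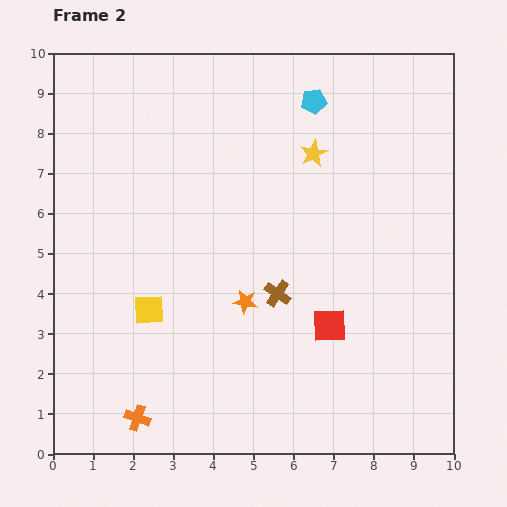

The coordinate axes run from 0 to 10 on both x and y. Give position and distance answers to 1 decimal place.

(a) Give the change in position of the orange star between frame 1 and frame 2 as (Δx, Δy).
(-2.3, -1.9)

The orange star was at (7.1, 5.7) in frame 1 and (4.8, 3.8) in frame 2.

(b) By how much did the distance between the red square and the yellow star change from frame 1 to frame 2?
-0.8

Distance in frame 1: 5.1. Distance in frame 2: 4.3.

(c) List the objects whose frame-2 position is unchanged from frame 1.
the yellow square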